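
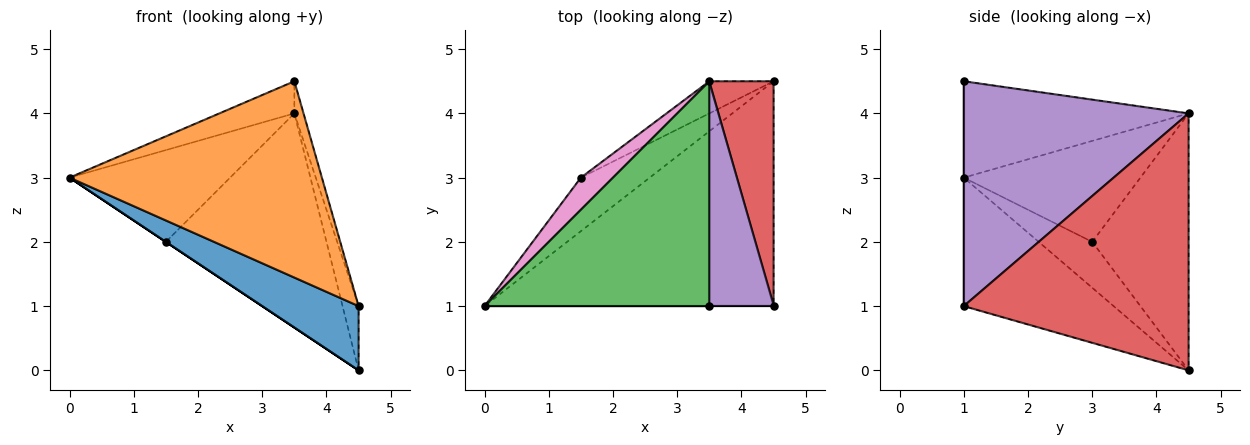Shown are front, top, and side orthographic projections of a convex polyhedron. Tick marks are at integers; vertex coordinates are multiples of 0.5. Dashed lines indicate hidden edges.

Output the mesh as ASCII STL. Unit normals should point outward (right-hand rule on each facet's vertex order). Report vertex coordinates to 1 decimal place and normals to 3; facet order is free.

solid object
 facet normal -0.393 -0.253 -0.884
  outer loop
   vertex 4.5 4.5 0.0
   vertex 4.5 1.0 1.0
   vertex 0.0 1.0 3.0
  endloop
 endfacet
 facet normal 0.000 -1.000 0.000
  outer loop
   vertex 3.5 1.0 4.5
   vertex 0.0 1.0 3.0
   vertex 4.5 1.0 1.0
  endloop
 endfacet
 facet normal -0.391 0.130 0.911
  outer loop
   vertex 3.5 4.5 4.0
   vertex 0.0 1.0 3.0
   vertex 3.5 1.0 4.5
  endloop
 endfacet
 facet normal 0.968 0.069 0.242
  outer loop
   vertex 3.5 4.5 4.0
   vertex 4.5 1.0 1.0
   vertex 4.5 4.5 0.0
  endloop
 endfacet
 facet normal 0.961 0.039 0.275
  outer loop
   vertex 3.5 4.5 4.0
   vertex 3.5 1.0 4.5
   vertex 4.5 1.0 1.0
  endloop
 endfacet
 facet normal -0.555 0.000 -0.832
  outer loop
   vertex 1.5 3.0 2.0
   vertex 4.5 4.5 0.0
   vertex 0.0 1.0 3.0
  endloop
 endfacet
 facet normal -0.720 0.655 0.229
  outer loop
   vertex 1.5 3.0 2.0
   vertex 0.0 1.0 3.0
   vertex 3.5 4.5 4.0
  endloop
 endfacet
 facet normal -0.510 0.850 -0.128
  outer loop
   vertex 1.5 3.0 2.0
   vertex 3.5 4.5 4.0
   vertex 4.5 4.5 0.0
  endloop
 endfacet
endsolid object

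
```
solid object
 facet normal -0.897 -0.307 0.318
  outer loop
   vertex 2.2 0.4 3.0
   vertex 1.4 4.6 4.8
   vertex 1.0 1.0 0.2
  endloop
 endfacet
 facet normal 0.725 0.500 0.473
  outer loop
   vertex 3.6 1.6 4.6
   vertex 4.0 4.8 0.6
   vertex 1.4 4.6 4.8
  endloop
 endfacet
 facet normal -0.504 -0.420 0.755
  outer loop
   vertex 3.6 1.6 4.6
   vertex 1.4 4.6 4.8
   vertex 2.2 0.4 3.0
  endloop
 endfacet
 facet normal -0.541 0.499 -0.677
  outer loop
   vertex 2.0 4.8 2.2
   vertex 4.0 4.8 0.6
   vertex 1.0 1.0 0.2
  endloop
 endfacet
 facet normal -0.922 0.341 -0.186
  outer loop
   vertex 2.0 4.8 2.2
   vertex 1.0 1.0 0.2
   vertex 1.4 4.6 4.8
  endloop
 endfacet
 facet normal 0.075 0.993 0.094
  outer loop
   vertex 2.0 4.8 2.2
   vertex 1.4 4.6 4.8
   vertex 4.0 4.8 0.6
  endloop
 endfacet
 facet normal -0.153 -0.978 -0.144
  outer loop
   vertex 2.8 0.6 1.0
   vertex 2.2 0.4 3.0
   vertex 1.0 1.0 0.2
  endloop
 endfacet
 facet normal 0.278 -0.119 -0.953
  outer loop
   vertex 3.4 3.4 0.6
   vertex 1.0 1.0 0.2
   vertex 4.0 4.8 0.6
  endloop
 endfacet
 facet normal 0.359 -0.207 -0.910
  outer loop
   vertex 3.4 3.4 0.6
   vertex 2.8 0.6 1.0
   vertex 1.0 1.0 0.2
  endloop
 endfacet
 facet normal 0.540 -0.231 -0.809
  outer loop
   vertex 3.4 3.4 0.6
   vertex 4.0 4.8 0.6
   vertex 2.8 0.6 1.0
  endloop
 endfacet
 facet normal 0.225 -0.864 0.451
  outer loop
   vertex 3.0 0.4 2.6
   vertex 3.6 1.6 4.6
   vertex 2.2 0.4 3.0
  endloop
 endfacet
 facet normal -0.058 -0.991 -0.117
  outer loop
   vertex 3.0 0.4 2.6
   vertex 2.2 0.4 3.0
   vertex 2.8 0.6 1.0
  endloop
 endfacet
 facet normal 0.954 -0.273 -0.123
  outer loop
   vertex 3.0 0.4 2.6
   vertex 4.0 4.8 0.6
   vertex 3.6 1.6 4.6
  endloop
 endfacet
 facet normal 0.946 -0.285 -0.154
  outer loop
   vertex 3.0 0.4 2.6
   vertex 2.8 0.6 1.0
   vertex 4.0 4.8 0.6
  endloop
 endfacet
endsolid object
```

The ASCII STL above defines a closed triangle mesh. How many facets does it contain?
14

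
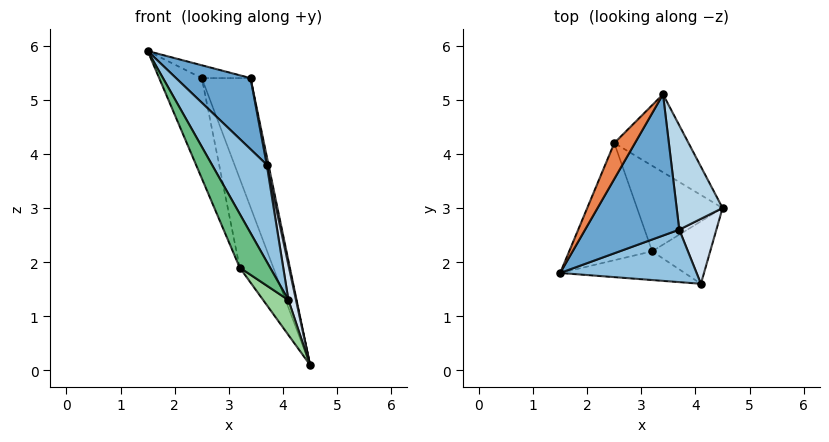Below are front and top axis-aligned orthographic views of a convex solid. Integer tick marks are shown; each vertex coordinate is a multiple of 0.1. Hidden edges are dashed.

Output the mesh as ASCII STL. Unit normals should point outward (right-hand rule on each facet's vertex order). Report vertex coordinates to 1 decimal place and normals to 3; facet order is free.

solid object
 facet normal 0.713 -0.315 0.627
  outer loop
   vertex 3.7 2.6 3.8
   vertex 3.4 5.1 5.4
   vertex 1.5 1.8 5.9
  endloop
 endfacet
 facet normal 0.612 -0.696 0.376
  outer loop
   vertex 3.7 2.6 3.8
   vertex 1.5 1.8 5.9
   vertex 4.1 1.6 1.3
  endloop
 endfacet
 facet normal 0.978 -0.017 0.210
  outer loop
   vertex 3.7 2.6 3.8
   vertex 4.5 3.0 0.1
   vertex 3.4 5.1 5.4
  endloop
 endfacet
 facet normal 0.974 -0.108 0.199
  outer loop
   vertex 3.7 2.6 3.8
   vertex 4.1 1.6 1.3
   vertex 4.5 3.0 0.1
  endloop
 endfacet
 facet normal -0.319 0.319 0.893
  outer loop
   vertex 2.5 4.2 5.4
   vertex 1.5 1.8 5.9
   vertex 3.4 5.1 5.4
  endloop
 endfacet
 facet normal -0.650 0.650 -0.393
  outer loop
   vertex 2.5 4.2 5.4
   vertex 3.4 5.1 5.4
   vertex 4.5 3.0 0.1
  endloop
 endfacet
 facet normal -0.889 0.298 -0.348
  outer loop
   vertex 3.2 2.2 1.9
   vertex 1.5 1.8 5.9
   vertex 2.5 4.2 5.4
  endloop
 endfacet
 facet normal -0.814 0.419 -0.402
  outer loop
   vertex 3.2 2.2 1.9
   vertex 2.5 4.2 5.4
   vertex 4.5 3.0 0.1
  endloop
 endfacet
 facet normal -0.670 -0.655 -0.350
  outer loop
   vertex 3.2 2.2 1.9
   vertex 4.1 1.6 1.3
   vertex 1.5 1.8 5.9
  endloop
 endfacet
 facet normal -0.672 -0.362 -0.646
  outer loop
   vertex 3.2 2.2 1.9
   vertex 4.5 3.0 0.1
   vertex 4.1 1.6 1.3
  endloop
 endfacet
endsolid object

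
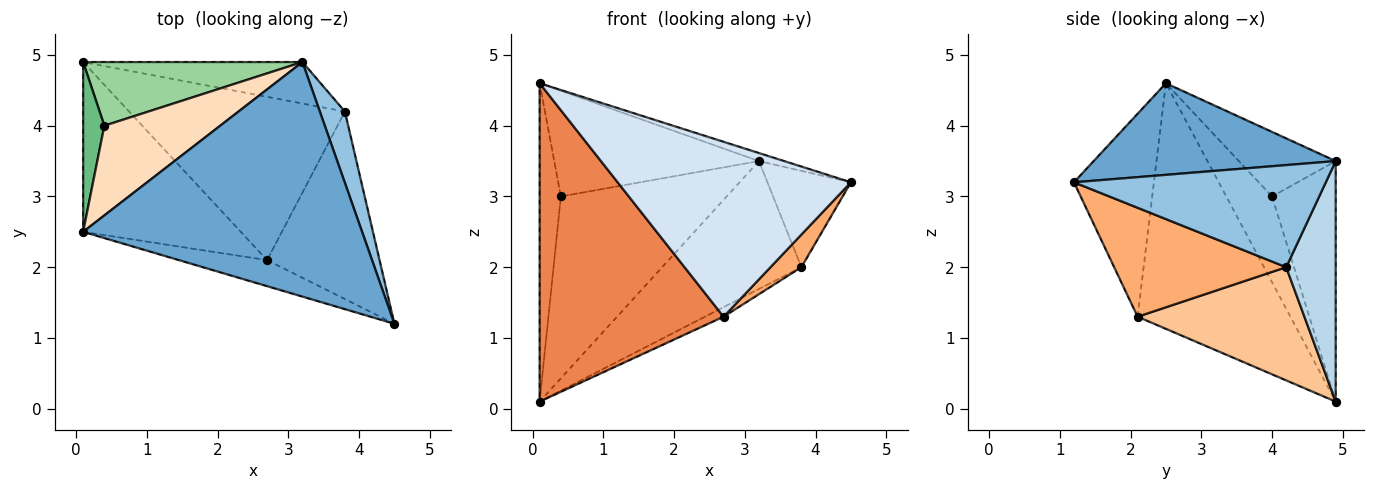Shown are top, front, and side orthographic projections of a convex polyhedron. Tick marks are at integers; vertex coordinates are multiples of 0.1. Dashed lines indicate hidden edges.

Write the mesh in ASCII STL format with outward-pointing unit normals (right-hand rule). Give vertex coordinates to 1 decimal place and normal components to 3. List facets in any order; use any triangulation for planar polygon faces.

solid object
 facet normal 0.312 0.033 0.950
  outer loop
   vertex 3.2 4.9 3.5
   vertex 0.1 2.5 4.6
   vertex 4.5 1.2 3.2
  endloop
 endfacet
 facet normal 0.924 0.306 0.227
  outer loop
   vertex 3.8 4.2 2.0
   vertex 3.2 4.9 3.5
   vertex 4.5 1.2 3.2
  endloop
 endfacet
 facet normal 0.321 0.901 -0.292
  outer loop
   vertex 3.8 4.2 2.0
   vertex 0.1 4.9 0.1
   vertex 3.2 4.9 3.5
  endloop
 endfacet
 facet normal -0.321 -0.937 -0.139
  outer loop
   vertex 2.7 2.1 1.3
   vertex 4.5 1.2 3.2
   vertex 0.1 2.5 4.6
  endloop
 endfacet
 facet normal -0.591 -0.712 -0.380
  outer loop
   vertex 2.7 2.1 1.3
   vertex 0.1 2.5 4.6
   vertex 0.1 4.9 0.1
  endloop
 endfacet
 facet normal 0.690 -0.124 -0.713
  outer loop
   vertex 2.7 2.1 1.3
   vertex 3.8 4.2 2.0
   vertex 4.5 1.2 3.2
  endloop
 endfacet
 facet normal 0.464 0.052 -0.884
  outer loop
   vertex 2.7 2.1 1.3
   vertex 0.1 4.9 0.1
   vertex 3.8 4.2 2.0
  endloop
 endfacet
 facet normal -0.339 0.717 0.609
  outer loop
   vertex 0.4 4.0 3.0
   vertex 0.1 2.5 4.6
   vertex 3.2 4.9 3.5
  endloop
 endfacet
 facet normal -0.885 0.411 0.219
  outer loop
   vertex 0.4 4.0 3.0
   vertex 0.1 4.9 0.1
   vertex 0.1 2.5 4.6
  endloop
 endfacet
 facet normal -0.341 0.887 0.311
  outer loop
   vertex 0.4 4.0 3.0
   vertex 3.2 4.9 3.5
   vertex 0.1 4.9 0.1
  endloop
 endfacet
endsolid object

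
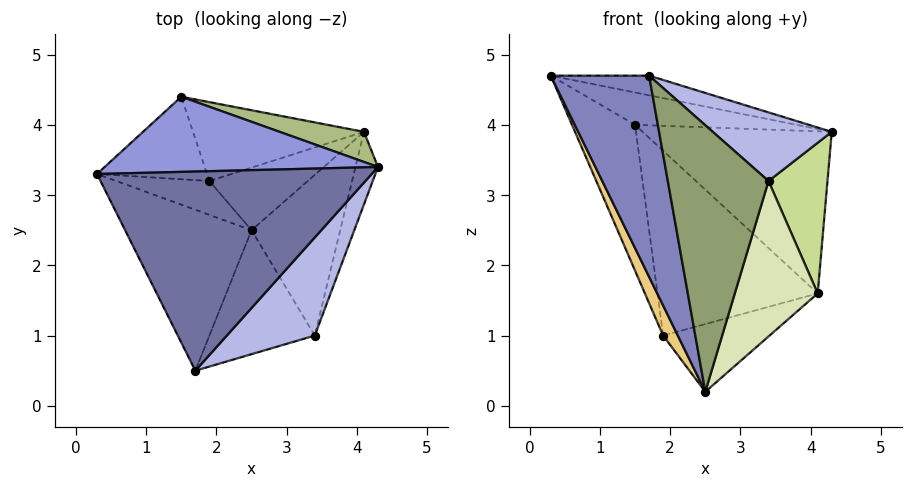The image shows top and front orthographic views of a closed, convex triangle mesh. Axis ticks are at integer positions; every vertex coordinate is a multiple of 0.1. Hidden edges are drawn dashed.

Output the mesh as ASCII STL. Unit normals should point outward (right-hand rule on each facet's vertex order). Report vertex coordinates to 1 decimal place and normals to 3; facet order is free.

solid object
 facet normal 0.193 0.096 0.976
  outer loop
   vertex 1.7 0.5 4.7
   vertex 4.3 3.4 3.9
   vertex 0.3 3.3 4.7
  endloop
 endfacet
 facet normal -0.842 -0.421 -0.337
  outer loop
   vertex 2.5 2.5 0.2
   vertex 1.7 0.5 4.7
   vertex 0.3 3.3 4.7
  endloop
 endfacet
 facet normal 0.171 0.389 0.905
  outer loop
   vertex 1.5 4.4 4.0
   vertex 0.3 3.3 4.7
   vertex 4.3 3.4 3.9
  endloop
 endfacet
 facet normal 0.665 -0.428 0.612
  outer loop
   vertex 3.4 1.0 3.2
   vertex 4.3 3.4 3.9
   vertex 1.7 0.5 4.7
  endloop
 endfacet
 facet normal -0.105 -0.902 -0.419
  outer loop
   vertex 3.4 1.0 3.2
   vertex 1.7 0.5 4.7
   vertex 2.5 2.5 0.2
  endloop
 endfacet
 facet normal 0.337 0.926 0.172
  outer loop
   vertex 4.1 3.9 1.6
   vertex 1.5 4.4 4.0
   vertex 4.3 3.4 3.9
  endloop
 endfacet
 facet normal 0.939 -0.309 -0.149
  outer loop
   vertex 4.1 3.9 1.6
   vertex 4.3 3.4 3.9
   vertex 3.4 1.0 3.2
  endloop
 endfacet
 facet normal 0.778 -0.437 -0.452
  outer loop
   vertex 4.1 3.9 1.6
   vertex 3.4 1.0 3.2
   vertex 2.5 2.5 0.2
  endloop
 endfacet
 facet normal -0.048 0.733 -0.678
  outer loop
   vertex 1.9 3.2 1.0
   vertex 4.1 3.9 1.6
   vertex 2.5 2.5 0.2
  endloop
 endfacet
 facet normal -0.182 0.904 -0.386
  outer loop
   vertex 1.9 3.2 1.0
   vertex 1.5 4.4 4.0
   vertex 4.1 3.9 1.6
  endloop
 endfacet
 facet normal -0.871 -0.326 -0.368
  outer loop
   vertex 1.9 3.2 1.0
   vertex 2.5 2.5 0.2
   vertex 0.3 3.3 4.7
  endloop
 endfacet
 facet normal -0.735 0.590 -0.334
  outer loop
   vertex 1.9 3.2 1.0
   vertex 0.3 3.3 4.7
   vertex 1.5 4.4 4.0
  endloop
 endfacet
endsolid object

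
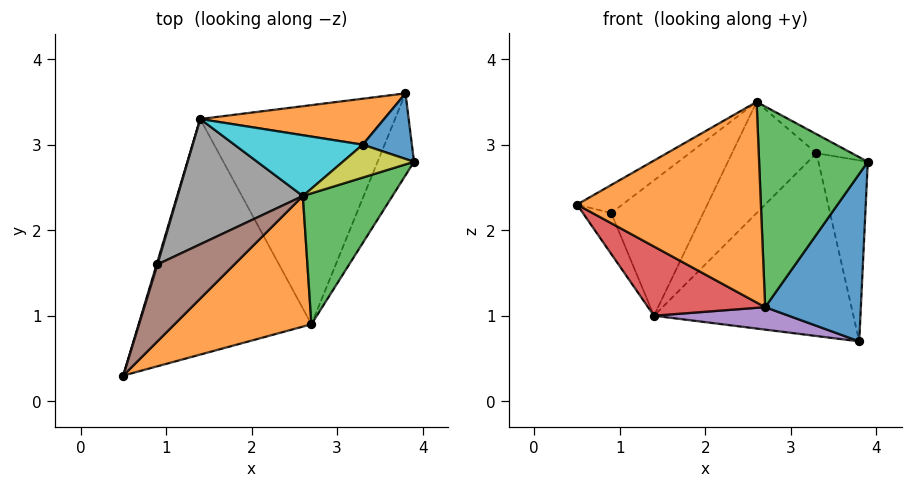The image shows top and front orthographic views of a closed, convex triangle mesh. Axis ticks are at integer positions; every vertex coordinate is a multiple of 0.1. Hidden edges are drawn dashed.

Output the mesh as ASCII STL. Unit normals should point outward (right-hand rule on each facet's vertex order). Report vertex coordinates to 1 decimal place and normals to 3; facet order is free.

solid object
 facet normal 0.898 -0.395 -0.193
  outer loop
   vertex 2.7 0.9 1.1
   vertex 3.8 3.6 0.7
   vertex 3.9 2.8 2.8
  endloop
 endfacet
 facet normal 0.466 -0.742 0.483
  outer loop
   vertex 2.7 0.9 1.1
   vertex 2.6 2.4 3.5
   vertex 0.5 0.3 2.3
  endloop
 endfacet
 facet normal 0.483 -0.733 0.478
  outer loop
   vertex 2.7 0.9 1.1
   vertex 3.9 2.8 2.8
   vertex 2.6 2.4 3.5
  endloop
 endfacet
 facet normal -0.408 -0.257 -0.876
  outer loop
   vertex 2.7 0.9 1.1
   vertex 0.5 0.3 2.3
   vertex 1.4 3.3 1.0
  endloop
 endfacet
 facet normal -0.111 -0.101 -0.989
  outer loop
   vertex 2.7 0.9 1.1
   vertex 1.4 3.3 1.0
   vertex 3.8 3.6 0.7
  endloop
 endfacet
 facet normal -0.661 0.257 0.705
  outer loop
   vertex 0.9 1.6 2.2
   vertex 0.5 0.3 2.3
   vertex 2.6 2.4 3.5
  endloop
 endfacet
 facet normal -0.955 0.295 0.021
  outer loop
   vertex 0.9 1.6 2.2
   vertex 1.4 3.3 1.0
   vertex 0.5 0.3 2.3
  endloop
 endfacet
 facet normal -0.654 0.555 0.514
  outer loop
   vertex 0.9 1.6 2.2
   vertex 2.6 2.4 3.5
   vertex 1.4 3.3 1.0
  endloop
 endfacet
 facet normal 0.297 0.479 0.826
  outer loop
   vertex 3.3 3.0 2.9
   vertex 2.6 2.4 3.5
   vertex 3.9 2.8 2.8
  endloop
 endfacet
 facet normal -0.323 0.831 0.454
  outer loop
   vertex 3.3 3.0 2.9
   vertex 1.4 3.3 1.0
   vertex 2.6 2.4 3.5
  endloop
 endfacet
 facet normal 0.347 0.882 0.319
  outer loop
   vertex 3.3 3.0 2.9
   vertex 3.9 2.8 2.8
   vertex 3.8 3.6 0.7
  endloop
 endfacet
 facet normal -0.090 0.966 0.243
  outer loop
   vertex 3.3 3.0 2.9
   vertex 3.8 3.6 0.7
   vertex 1.4 3.3 1.0
  endloop
 endfacet
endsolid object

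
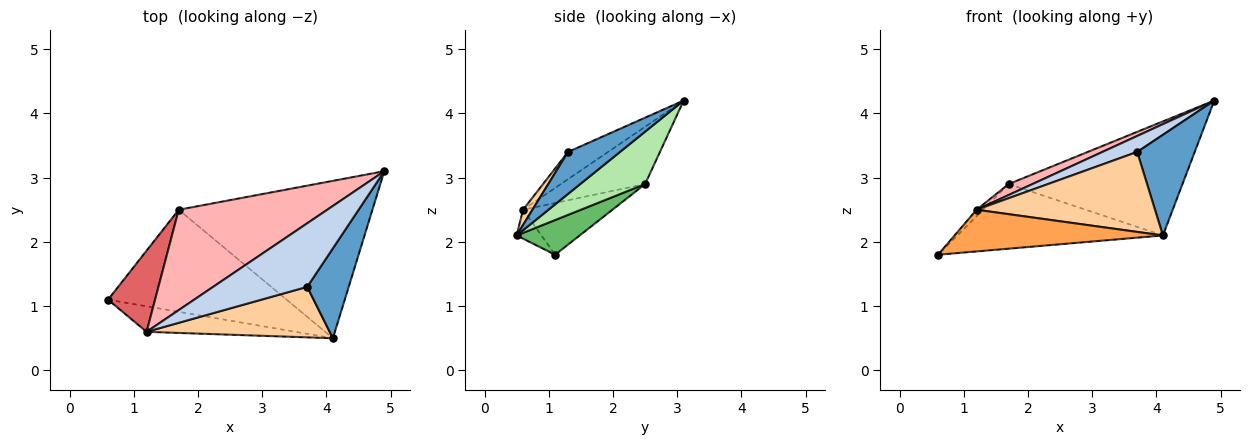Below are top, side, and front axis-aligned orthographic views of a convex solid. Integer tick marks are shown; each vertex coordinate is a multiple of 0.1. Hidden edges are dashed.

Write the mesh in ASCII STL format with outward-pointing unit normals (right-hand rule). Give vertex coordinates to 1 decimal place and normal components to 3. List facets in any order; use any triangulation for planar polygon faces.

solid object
 facet normal 0.559 -0.618 0.552
  outer loop
   vertex 3.7 1.3 3.4
   vertex 4.1 0.5 2.1
   vertex 4.9 3.1 4.2
  endloop
 endfacet
 facet normal -0.270 -0.235 0.934
  outer loop
   vertex 1.2 0.6 2.5
   vertex 3.7 1.3 3.4
   vertex 4.9 3.1 4.2
  endloop
 endfacet
 facet normal -0.101 -0.848 -0.520
  outer loop
   vertex 1.2 0.6 2.5
   vertex 0.6 1.1 1.8
   vertex 4.1 0.5 2.1
  endloop
 endfacet
 facet normal 0.044 -0.845 0.533
  outer loop
   vertex 1.2 0.6 2.5
   vertex 4.1 0.5 2.1
   vertex 3.7 1.3 3.4
  endloop
 endfacet
 facet normal 0.162 0.528 -0.834
  outer loop
   vertex 1.7 2.5 2.9
   vertex 4.1 0.5 2.1
   vertex 0.6 1.1 1.8
  endloop
 endfacet
 facet normal 0.214 0.573 -0.791
  outer loop
   vertex 1.7 2.5 2.9
   vertex 4.9 3.1 4.2
   vertex 4.1 0.5 2.1
  endloop
 endfacet
 facet normal -0.739 0.053 0.671
  outer loop
   vertex 1.7 2.5 2.9
   vertex 0.6 1.1 1.8
   vertex 1.2 0.6 2.5
  endloop
 endfacet
 facet normal -0.358 -0.101 0.928
  outer loop
   vertex 1.7 2.5 2.9
   vertex 1.2 0.6 2.5
   vertex 4.9 3.1 4.2
  endloop
 endfacet
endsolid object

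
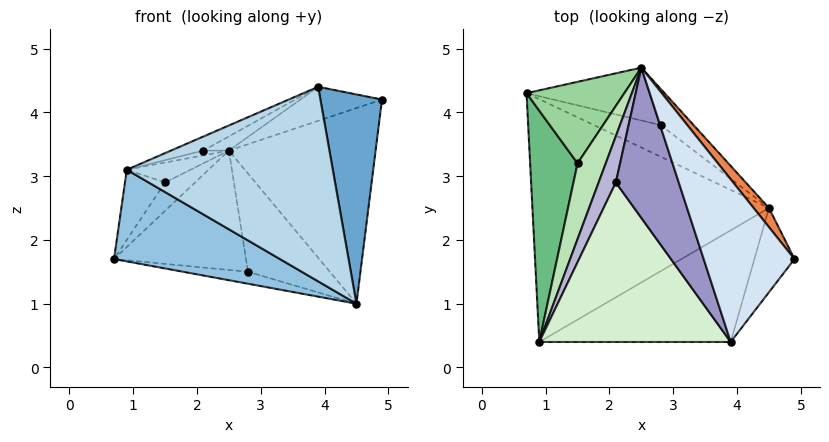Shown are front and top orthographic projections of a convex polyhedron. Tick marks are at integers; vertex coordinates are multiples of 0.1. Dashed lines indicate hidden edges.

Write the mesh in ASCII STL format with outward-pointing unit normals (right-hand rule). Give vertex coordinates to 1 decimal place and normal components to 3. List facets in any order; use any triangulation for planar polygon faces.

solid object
 facet normal 0.749 -0.614 -0.247
  outer loop
   vertex 4.5 2.5 1.0
   vertex 4.9 1.7 4.2
   vertex 3.9 0.4 4.4
  endloop
 endfacet
 facet normal -0.322 -0.334 -0.886
  outer loop
   vertex 0.9 0.4 3.1
   vertex 0.7 4.3 1.7
   vertex 4.5 2.5 1.0
  endloop
 endfacet
 facet normal 0.211 -0.848 -0.486
  outer loop
   vertex 0.9 0.4 3.1
   vertex 4.5 2.5 1.0
   vertex 3.9 0.4 4.4
  endloop
 endfacet
 facet normal -0.070 0.204 0.976
  outer loop
   vertex 2.5 4.7 3.4
   vertex 3.9 0.4 4.4
   vertex 4.9 1.7 4.2
  endloop
 endfacet
 facet normal 0.771 0.634 0.062
  outer loop
   vertex 2.5 4.7 3.4
   vertex 4.9 1.7 4.2
   vertex 4.5 2.5 1.0
  endloop
 endfacet
 facet normal -0.005 0.353 -0.935
  outer loop
   vertex 2.8 3.8 1.5
   vertex 4.5 2.5 1.0
   vertex 0.7 4.3 1.7
  endloop
 endfacet
 facet normal 0.176 0.900 -0.398
  outer loop
   vertex 2.8 3.8 1.5
   vertex 0.7 4.3 1.7
   vertex 2.5 4.7 3.4
  endloop
 endfacet
 facet normal 0.524 0.799 -0.296
  outer loop
   vertex 2.8 3.8 1.5
   vertex 2.5 4.7 3.4
   vertex 4.5 2.5 1.0
  endloop
 endfacet
 facet normal -0.720 0.202 0.665
  outer loop
   vertex 1.5 3.2 2.9
   vertex 0.7 4.3 1.7
   vertex 0.9 0.4 3.1
  endloop
 endfacet
 facet normal -0.694 0.236 0.680
  outer loop
   vertex 1.5 3.2 2.9
   vertex 2.5 4.7 3.4
   vertex 0.7 4.3 1.7
  endloop
 endfacet
 facet normal -0.654 0.192 0.731
  outer loop
   vertex 1.5 3.2 2.9
   vertex 0.9 0.4 3.1
   vertex 2.5 4.7 3.4
  endloop
 endfacet
 facet normal -0.396 0.080 0.915
  outer loop
   vertex 2.1 2.9 3.4
   vertex 0.9 0.4 3.1
   vertex 3.9 0.4 4.4
  endloop
 endfacet
 facet normal -0.389 0.087 0.917
  outer loop
   vertex 2.1 2.9 3.4
   vertex 3.9 0.4 4.4
   vertex 2.5 4.7 3.4
  endloop
 endfacet
 facet normal -0.420 0.093 0.903
  outer loop
   vertex 2.1 2.9 3.4
   vertex 2.5 4.7 3.4
   vertex 0.9 0.4 3.1
  endloop
 endfacet
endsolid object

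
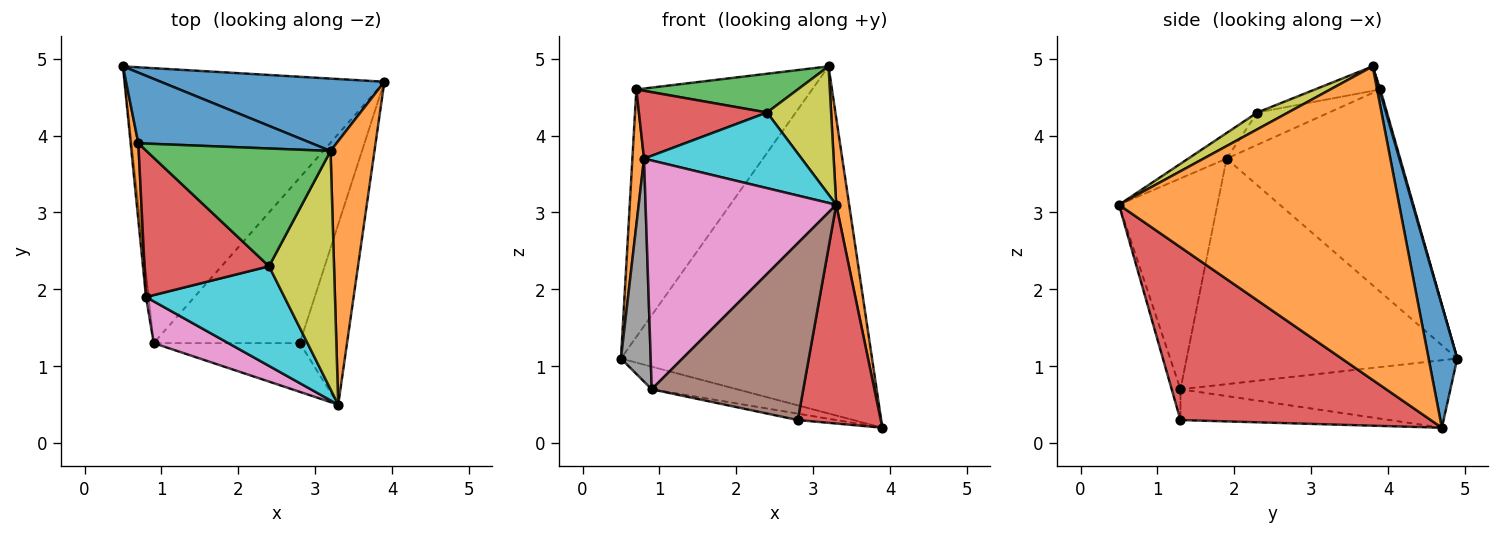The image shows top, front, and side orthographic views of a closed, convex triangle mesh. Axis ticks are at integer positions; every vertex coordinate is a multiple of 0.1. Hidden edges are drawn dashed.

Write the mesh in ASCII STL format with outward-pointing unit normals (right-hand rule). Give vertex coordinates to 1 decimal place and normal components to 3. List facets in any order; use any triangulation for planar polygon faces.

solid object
 facet normal 0.111 0.973 0.203
  outer loop
   vertex 3.2 3.8 4.9
   vertex 3.9 4.7 0.2
   vertex 0.5 4.9 1.1
  endloop
 endfacet
 facet normal 0.989 -0.046 0.139
  outer loop
   vertex 3.2 3.8 4.9
   vertex 3.3 0.5 3.1
   vertex 3.9 4.7 0.2
  endloop
 endfacet
 facet normal -0.251 0.079 -0.965
  outer loop
   vertex 0.9 1.3 0.7
   vertex 0.5 4.9 1.1
   vertex 3.9 4.7 0.2
  endloop
 endfacet
 facet normal 0.919 -0.305 -0.251
  outer loop
   vertex 2.8 1.3 0.3
   vertex 3.9 4.7 0.2
   vertex 3.3 0.5 3.1
  endloop
 endfacet
 facet normal -0.206 0.038 -0.978
  outer loop
   vertex 2.8 1.3 0.3
   vertex 0.9 1.3 0.7
   vertex 3.9 4.7 0.2
  endloop
 endfacet
 facet normal -0.056 -0.963 -0.265
  outer loop
   vertex 2.8 1.3 0.3
   vertex 3.3 0.5 3.1
   vertex 0.9 1.3 0.7
  endloop
 endfacet
 facet normal -0.453 -0.877 0.160
  outer loop
   vertex 0.8 1.9 3.7
   vertex 0.9 1.3 0.7
   vertex 3.3 0.5 3.1
  endloop
 endfacet
 facet normal -0.994 -0.109 -0.011
  outer loop
   vertex 0.8 1.9 3.7
   vertex 0.5 4.9 1.1
   vertex 0.9 1.3 0.7
  endloop
 endfacet
 facet normal 0.222 -0.462 0.859
  outer loop
   vertex 2.4 2.3 4.3
   vertex 3.3 0.5 3.1
   vertex 3.2 3.8 4.9
  endloop
 endfacet
 facet normal -0.146 -0.598 0.788
  outer loop
   vertex 2.4 2.3 4.3
   vertex 0.8 1.9 3.7
   vertex 3.3 0.5 3.1
  endloop
 endfacet
 facet normal 0.006 0.962 0.274
  outer loop
   vertex 0.7 3.9 4.6
   vertex 3.2 3.8 4.9
   vertex 0.5 4.9 1.1
  endloop
 endfacet
 facet normal -0.997 -0.067 0.038
  outer loop
   vertex 0.7 3.9 4.6
   vertex 0.5 4.9 1.1
   vertex 0.8 1.9 3.7
  endloop
 endfacet
 facet normal -0.125 -0.310 0.942
  outer loop
   vertex 0.7 3.9 4.6
   vertex 2.4 2.3 4.3
   vertex 3.2 3.8 4.9
  endloop
 endfacet
 facet normal -0.229 -0.409 0.883
  outer loop
   vertex 0.7 3.9 4.6
   vertex 0.8 1.9 3.7
   vertex 2.4 2.3 4.3
  endloop
 endfacet
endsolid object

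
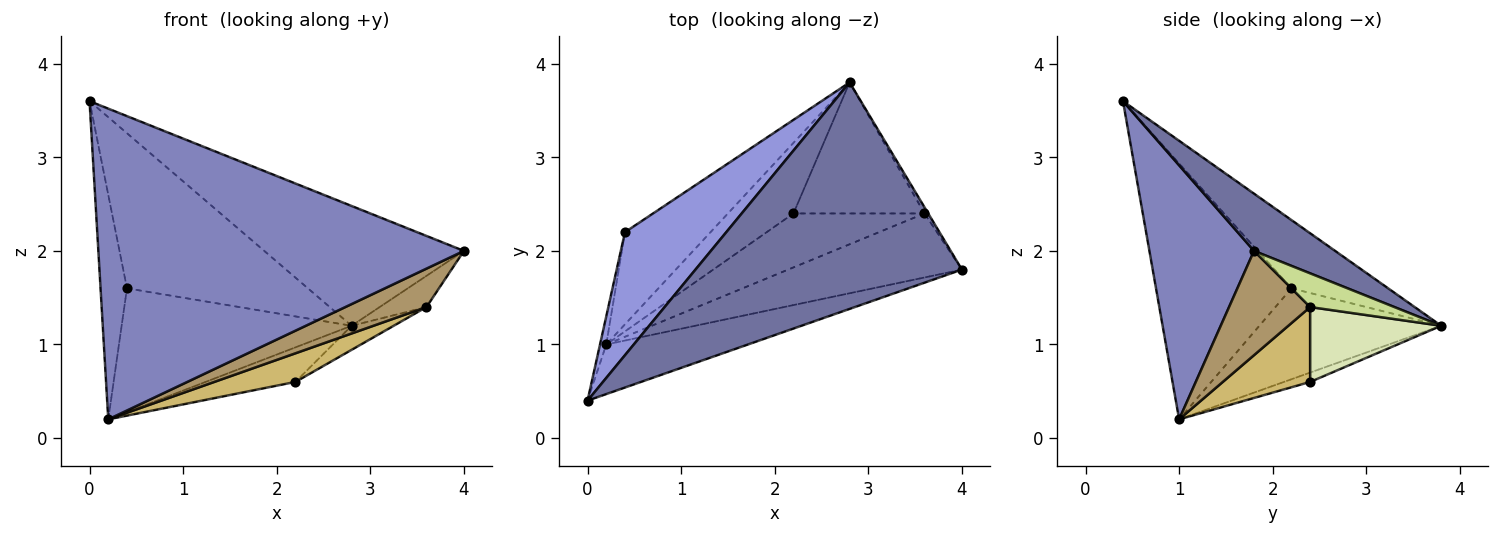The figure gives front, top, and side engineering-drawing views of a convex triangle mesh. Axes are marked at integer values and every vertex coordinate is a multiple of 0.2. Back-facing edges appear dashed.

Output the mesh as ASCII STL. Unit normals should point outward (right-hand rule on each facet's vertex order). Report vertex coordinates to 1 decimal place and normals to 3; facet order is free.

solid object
 facet normal 0.187 0.459 0.868
  outer loop
   vertex 2.8 3.8 1.2
   vertex 0.0 0.4 3.6
   vertex 4.0 1.8 2.0
  endloop
 endfacet
 facet normal 0.272 -0.950 -0.152
  outer loop
   vertex 0.2 1.0 0.2
   vertex 4.0 1.8 2.0
   vertex 0.0 0.4 3.6
  endloop
 endfacet
 facet normal -0.386 0.723 0.573
  outer loop
   vertex 0.4 2.2 1.6
   vertex 0.0 0.4 3.6
   vertex 2.8 3.8 1.2
  endloop
 endfacet
 facet normal -0.981 0.191 -0.024
  outer loop
   vertex 0.4 2.2 1.6
   vertex 0.2 1.0 0.2
   vertex 0.0 0.4 3.6
  endloop
 endfacet
 facet normal -0.536 0.677 -0.504
  outer loop
   vertex 0.4 2.2 1.6
   vertex 2.8 3.8 1.2
   vertex 0.2 1.0 0.2
  endloop
 endfacet
 facet normal -0.127 0.436 -0.891
  outer loop
   vertex 2.2 2.4 0.6
   vertex 0.2 1.0 0.2
   vertex 2.8 3.8 1.2
  endloop
 endfacet
 facet normal 0.870 0.483 -0.097
  outer loop
   vertex 3.6 2.4 1.4
   vertex 2.8 3.8 1.2
   vertex 4.0 1.8 2.0
  endloop
 endfacet
 facet normal 0.490 0.157 -0.857
  outer loop
   vertex 3.6 2.4 1.4
   vertex 2.2 2.4 0.6
   vertex 2.8 3.8 1.2
  endloop
 endfacet
 facet normal 0.457 -0.457 -0.762
  outer loop
   vertex 3.6 2.4 1.4
   vertex 4.0 1.8 2.0
   vertex 0.2 1.0 0.2
  endloop
 endfacet
 facet normal 0.451 -0.418 -0.789
  outer loop
   vertex 3.6 2.4 1.4
   vertex 0.2 1.0 0.2
   vertex 2.2 2.4 0.6
  endloop
 endfacet
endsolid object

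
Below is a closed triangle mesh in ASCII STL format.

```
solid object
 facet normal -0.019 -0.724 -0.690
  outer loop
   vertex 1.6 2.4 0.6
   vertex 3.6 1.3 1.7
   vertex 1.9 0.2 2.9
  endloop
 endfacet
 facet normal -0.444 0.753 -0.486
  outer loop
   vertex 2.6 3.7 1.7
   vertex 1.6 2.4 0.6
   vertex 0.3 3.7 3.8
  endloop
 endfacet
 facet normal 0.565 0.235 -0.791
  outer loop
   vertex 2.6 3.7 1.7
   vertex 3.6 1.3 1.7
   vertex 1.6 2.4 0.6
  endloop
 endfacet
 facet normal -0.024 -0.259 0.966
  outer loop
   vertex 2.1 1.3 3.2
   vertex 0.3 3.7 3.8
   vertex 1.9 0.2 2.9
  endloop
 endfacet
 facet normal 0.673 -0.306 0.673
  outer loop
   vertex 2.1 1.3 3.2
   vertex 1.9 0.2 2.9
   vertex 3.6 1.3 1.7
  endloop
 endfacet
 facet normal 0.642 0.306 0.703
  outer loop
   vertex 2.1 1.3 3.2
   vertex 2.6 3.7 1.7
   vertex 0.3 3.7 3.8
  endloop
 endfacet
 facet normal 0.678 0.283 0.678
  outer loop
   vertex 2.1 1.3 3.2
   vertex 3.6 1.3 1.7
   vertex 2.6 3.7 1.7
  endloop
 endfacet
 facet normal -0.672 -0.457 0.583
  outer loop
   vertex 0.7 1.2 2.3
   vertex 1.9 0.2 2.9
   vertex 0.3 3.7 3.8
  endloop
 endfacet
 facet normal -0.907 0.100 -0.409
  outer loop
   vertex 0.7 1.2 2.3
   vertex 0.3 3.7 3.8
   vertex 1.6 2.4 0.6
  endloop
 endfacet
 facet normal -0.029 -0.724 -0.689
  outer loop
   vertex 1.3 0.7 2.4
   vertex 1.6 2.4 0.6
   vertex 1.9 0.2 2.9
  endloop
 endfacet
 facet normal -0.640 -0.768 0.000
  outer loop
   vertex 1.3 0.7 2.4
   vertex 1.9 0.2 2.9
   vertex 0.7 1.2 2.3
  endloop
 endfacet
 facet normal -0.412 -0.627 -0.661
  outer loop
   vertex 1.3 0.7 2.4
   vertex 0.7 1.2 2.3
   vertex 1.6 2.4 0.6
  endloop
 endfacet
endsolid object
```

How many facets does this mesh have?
12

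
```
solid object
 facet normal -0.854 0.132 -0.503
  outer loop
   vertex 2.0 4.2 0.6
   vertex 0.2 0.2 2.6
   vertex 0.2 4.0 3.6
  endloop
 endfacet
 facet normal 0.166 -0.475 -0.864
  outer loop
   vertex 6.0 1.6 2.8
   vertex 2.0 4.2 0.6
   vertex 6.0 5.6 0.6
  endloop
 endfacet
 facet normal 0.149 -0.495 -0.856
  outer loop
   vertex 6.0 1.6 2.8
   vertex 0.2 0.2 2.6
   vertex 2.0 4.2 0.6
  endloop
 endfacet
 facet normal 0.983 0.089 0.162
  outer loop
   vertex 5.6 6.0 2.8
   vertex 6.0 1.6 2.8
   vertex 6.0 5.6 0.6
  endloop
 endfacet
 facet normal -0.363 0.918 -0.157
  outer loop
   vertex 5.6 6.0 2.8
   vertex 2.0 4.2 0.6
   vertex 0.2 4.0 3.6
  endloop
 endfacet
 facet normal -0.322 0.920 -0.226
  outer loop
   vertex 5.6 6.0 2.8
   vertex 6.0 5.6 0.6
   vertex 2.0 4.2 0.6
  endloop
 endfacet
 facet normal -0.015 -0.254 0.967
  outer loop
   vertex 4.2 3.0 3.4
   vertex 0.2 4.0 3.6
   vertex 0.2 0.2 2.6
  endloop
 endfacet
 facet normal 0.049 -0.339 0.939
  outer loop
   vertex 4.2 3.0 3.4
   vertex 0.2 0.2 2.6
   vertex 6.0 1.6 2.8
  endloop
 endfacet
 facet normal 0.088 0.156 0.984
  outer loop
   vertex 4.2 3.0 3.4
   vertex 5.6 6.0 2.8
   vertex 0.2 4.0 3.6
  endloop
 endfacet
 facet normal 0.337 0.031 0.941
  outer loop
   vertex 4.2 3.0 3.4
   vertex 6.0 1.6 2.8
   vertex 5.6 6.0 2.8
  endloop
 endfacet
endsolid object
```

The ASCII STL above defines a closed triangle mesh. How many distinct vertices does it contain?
7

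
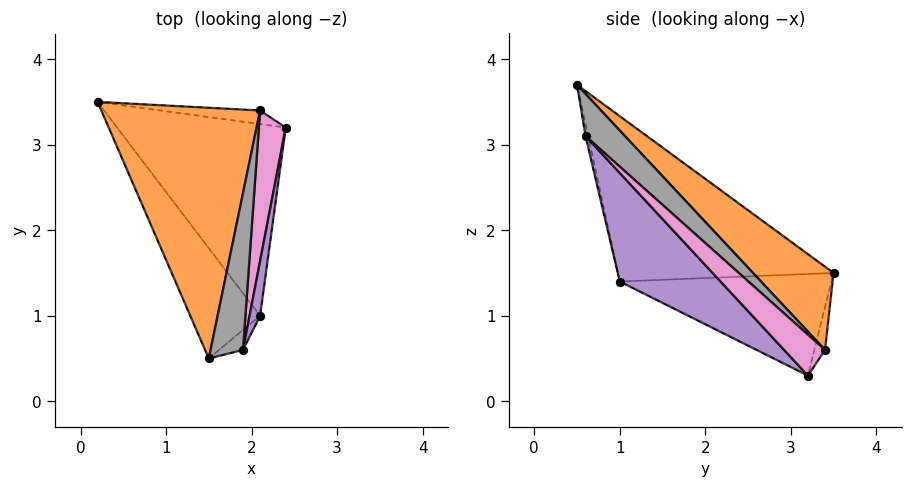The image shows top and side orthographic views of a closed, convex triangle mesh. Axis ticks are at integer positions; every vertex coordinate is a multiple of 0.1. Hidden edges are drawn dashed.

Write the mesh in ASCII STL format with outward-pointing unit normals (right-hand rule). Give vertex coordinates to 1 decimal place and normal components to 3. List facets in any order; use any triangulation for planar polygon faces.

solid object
 facet normal -0.309 0.619 -0.722
  outer loop
   vertex 2.1 3.4 0.6
   vertex 2.4 3.2 0.3
   vertex 0.2 3.5 1.5
  endloop
 endfacet
 facet normal 0.354 0.648 0.675
  outer loop
   vertex 2.1 3.4 0.6
   vertex 0.2 3.5 1.5
   vertex 1.5 0.5 3.7
  endloop
 endfacet
 facet normal -0.486 -0.337 -0.806
  outer loop
   vertex 2.1 1.0 1.4
   vertex 0.2 3.5 1.5
   vertex 2.4 3.2 0.3
  endloop
 endfacet
 facet normal -0.760 -0.565 -0.321
  outer loop
   vertex 2.1 1.0 1.4
   vertex 1.5 0.5 3.7
   vertex 0.2 3.5 1.5
  endloop
 endfacet
 facet normal 0.992 -0.087 0.096
  outer loop
   vertex 1.9 0.6 3.1
   vertex 2.1 1.0 1.4
   vertex 2.4 3.2 0.3
  endloop
 endfacet
 facet normal -0.120 -0.963 -0.241
  outer loop
   vertex 1.9 0.6 3.1
   vertex 1.5 0.5 3.7
   vertex 2.1 1.0 1.4
  endloop
 endfacet
 facet normal 0.768 0.395 0.504
  outer loop
   vertex 1.9 0.6 3.1
   vertex 2.4 3.2 0.3
   vertex 2.1 3.4 0.6
  endloop
 endfacet
 facet normal 0.712 0.438 0.548
  outer loop
   vertex 1.9 0.6 3.1
   vertex 2.1 3.4 0.6
   vertex 1.5 0.5 3.7
  endloop
 endfacet
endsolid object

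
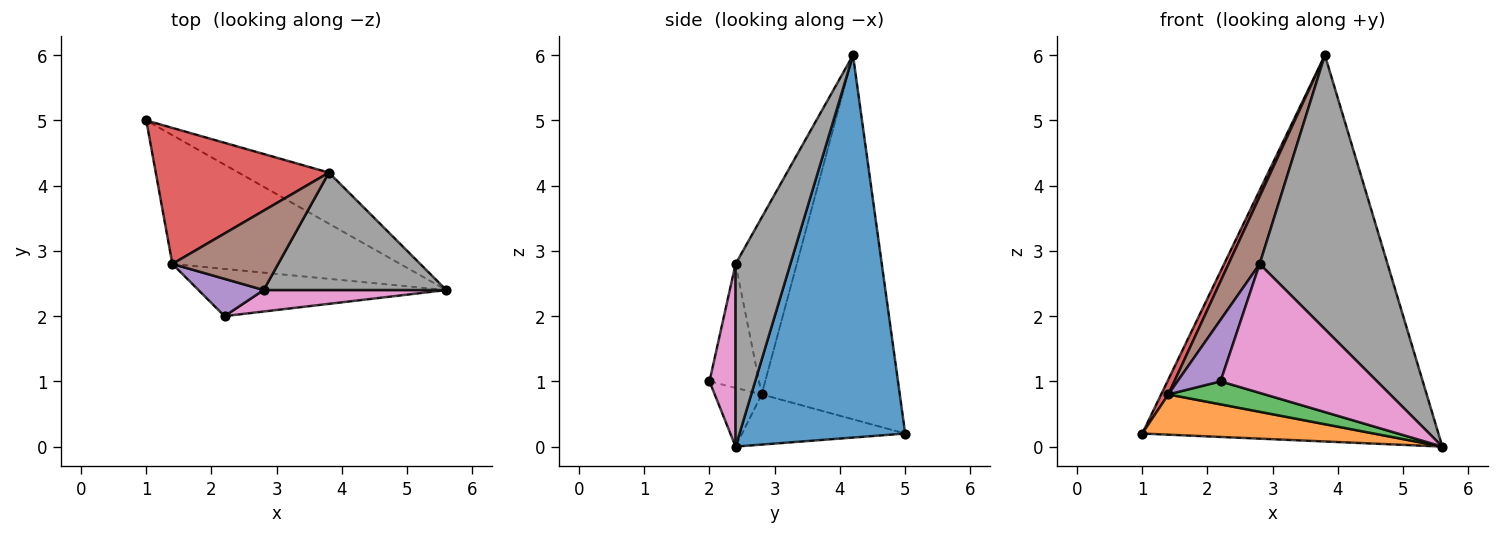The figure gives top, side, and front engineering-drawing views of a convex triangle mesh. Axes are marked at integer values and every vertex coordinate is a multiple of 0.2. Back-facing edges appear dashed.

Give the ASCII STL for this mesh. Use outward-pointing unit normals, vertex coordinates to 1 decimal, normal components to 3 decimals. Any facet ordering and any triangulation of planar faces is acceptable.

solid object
 facet normal 0.485 0.867 -0.115
  outer loop
   vertex 3.8 4.2 6.0
   vertex 5.6 2.4 0.0
   vertex 1.0 5.0 0.2
  endloop
 endfacet
 facet normal -0.206 -0.292 -0.934
  outer loop
   vertex 1.4 2.8 0.8
   vertex 1.0 5.0 0.2
   vertex 5.6 2.4 0.0
  endloop
 endfacet
 facet normal -0.208 -0.428 -0.879
  outer loop
   vertex 1.4 2.8 0.8
   vertex 5.6 2.4 0.0
   vertex 2.2 2.0 1.0
  endloop
 endfacet
 facet normal -0.902 -0.047 0.429
  outer loop
   vertex 1.4 2.8 0.8
   vertex 3.8 4.2 6.0
   vertex 1.0 5.0 0.2
  endloop
 endfacet
 facet normal -0.702 -0.609 0.369
  outer loop
   vertex 2.8 2.4 2.8
   vertex 1.4 2.8 0.8
   vertex 2.2 2.0 1.0
  endloop
 endfacet
 facet normal -0.787 -0.400 0.471
  outer loop
   vertex 2.8 2.4 2.8
   vertex 3.8 4.2 6.0
   vertex 1.4 2.8 0.8
  endloop
 endfacet
 facet normal 0.162 -0.973 0.162
  outer loop
   vertex 2.8 2.4 2.8
   vertex 2.2 2.0 1.0
   vertex 5.6 2.4 0.0
  endloop
 endfacet
 facet normal 0.367 -0.855 0.367
  outer loop
   vertex 2.8 2.4 2.8
   vertex 5.6 2.4 0.0
   vertex 3.8 4.2 6.0
  endloop
 endfacet
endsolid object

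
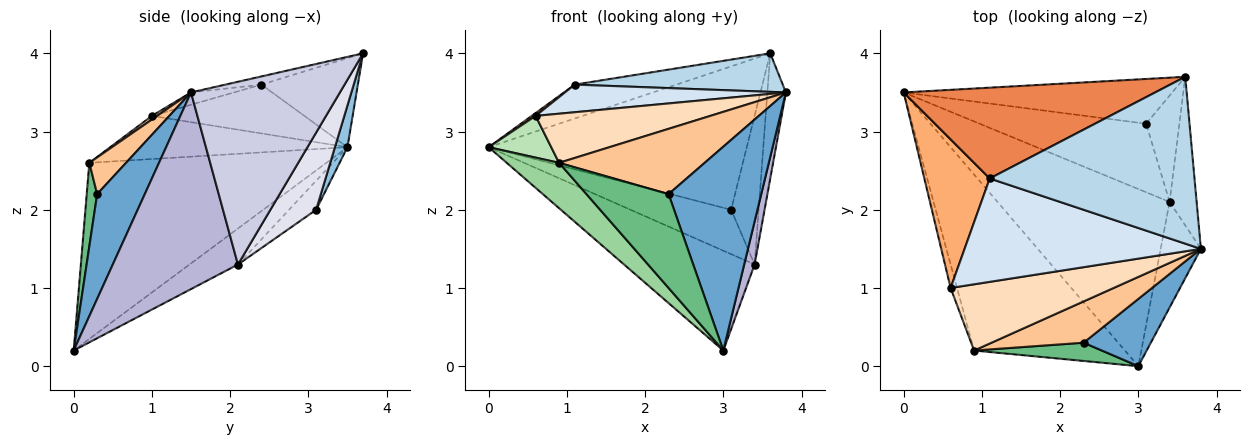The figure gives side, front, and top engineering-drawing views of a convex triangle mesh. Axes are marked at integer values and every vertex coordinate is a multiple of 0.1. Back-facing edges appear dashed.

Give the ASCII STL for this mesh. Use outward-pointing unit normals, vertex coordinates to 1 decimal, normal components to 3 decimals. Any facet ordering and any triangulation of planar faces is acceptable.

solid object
 facet normal 0.439 -0.853 0.282
  outer loop
   vertex 2.3 0.3 2.2
   vertex 3.0 0.0 0.2
   vertex 3.8 1.5 3.5
  endloop
 endfacet
 facet normal 0.046 0.954 -0.298
  outer loop
   vertex 3.1 3.1 2.0
   vertex 0.0 3.5 2.8
   vertex 3.6 3.7 4.0
  endloop
 endfacet
 facet normal -0.039 -0.225 0.974
  outer loop
   vertex 1.1 2.4 3.6
   vertex 3.8 1.5 3.5
   vertex 3.6 3.7 4.0
  endloop
 endfacet
 facet normal -0.050 -0.258 0.965
  outer loop
   vertex 1.1 2.4 3.6
   vertex 0.6 1.0 3.2
   vertex 3.8 1.5 3.5
  endloop
 endfacet
 facet normal -0.315 0.332 0.889
  outer loop
   vertex 1.1 2.4 3.6
   vertex 3.6 3.7 4.0
   vertex 0.0 3.5 2.8
  endloop
 endfacet
 facet normal -0.598 -0.015 0.801
  outer loop
   vertex 1.1 2.4 3.6
   vertex 0.0 3.5 2.8
   vertex 0.6 1.0 3.2
  endloop
 endfacet
 facet normal 0.208 -0.827 0.523
  outer loop
   vertex 0.9 0.2 2.6
   vertex 2.3 0.3 2.2
   vertex 3.8 1.5 3.5
  endloop
 endfacet
 facet normal 0.018 -0.596 0.803
  outer loop
   vertex 0.9 0.2 2.6
   vertex 3.8 1.5 3.5
   vertex 0.6 1.0 3.2
  endloop
 endfacet
 facet normal 0.124 -0.974 0.189
  outer loop
   vertex 0.9 0.2 2.6
   vertex 3.0 0.0 0.2
   vertex 2.3 0.3 2.2
  endloop
 endfacet
 facet normal -0.749 -0.165 -0.642
  outer loop
   vertex 0.9 0.2 2.6
   vertex 0.0 3.5 2.8
   vertex 3.0 0.0 0.2
  endloop
 endfacet
 facet normal -0.957 -0.252 -0.142
  outer loop
   vertex 0.9 0.2 2.6
   vertex 0.6 1.0 3.2
   vertex 0.0 3.5 2.8
  endloop
 endfacet
 facet normal -0.179 0.483 -0.857
  outer loop
   vertex 3.4 2.1 1.3
   vertex 3.0 0.0 0.2
   vertex 0.0 3.5 2.8
  endloop
 endfacet
 facet normal -0.145 0.538 -0.830
  outer loop
   vertex 3.4 2.1 1.3
   vertex 0.0 3.5 2.8
   vertex 3.1 3.1 2.0
  endloop
 endfacet
 facet normal 0.976 -0.081 -0.200
  outer loop
   vertex 3.4 2.1 1.3
   vertex 3.8 1.5 3.5
   vertex 3.0 0.0 0.2
  endloop
 endfacet
 facet normal 0.982 0.122 -0.145
  outer loop
   vertex 3.4 2.1 1.3
   vertex 3.6 3.7 4.0
   vertex 3.8 1.5 3.5
  endloop
 endfacet
 facet normal 0.804 0.483 -0.346
  outer loop
   vertex 3.4 2.1 1.3
   vertex 3.1 3.1 2.0
   vertex 3.6 3.7 4.0
  endloop
 endfacet
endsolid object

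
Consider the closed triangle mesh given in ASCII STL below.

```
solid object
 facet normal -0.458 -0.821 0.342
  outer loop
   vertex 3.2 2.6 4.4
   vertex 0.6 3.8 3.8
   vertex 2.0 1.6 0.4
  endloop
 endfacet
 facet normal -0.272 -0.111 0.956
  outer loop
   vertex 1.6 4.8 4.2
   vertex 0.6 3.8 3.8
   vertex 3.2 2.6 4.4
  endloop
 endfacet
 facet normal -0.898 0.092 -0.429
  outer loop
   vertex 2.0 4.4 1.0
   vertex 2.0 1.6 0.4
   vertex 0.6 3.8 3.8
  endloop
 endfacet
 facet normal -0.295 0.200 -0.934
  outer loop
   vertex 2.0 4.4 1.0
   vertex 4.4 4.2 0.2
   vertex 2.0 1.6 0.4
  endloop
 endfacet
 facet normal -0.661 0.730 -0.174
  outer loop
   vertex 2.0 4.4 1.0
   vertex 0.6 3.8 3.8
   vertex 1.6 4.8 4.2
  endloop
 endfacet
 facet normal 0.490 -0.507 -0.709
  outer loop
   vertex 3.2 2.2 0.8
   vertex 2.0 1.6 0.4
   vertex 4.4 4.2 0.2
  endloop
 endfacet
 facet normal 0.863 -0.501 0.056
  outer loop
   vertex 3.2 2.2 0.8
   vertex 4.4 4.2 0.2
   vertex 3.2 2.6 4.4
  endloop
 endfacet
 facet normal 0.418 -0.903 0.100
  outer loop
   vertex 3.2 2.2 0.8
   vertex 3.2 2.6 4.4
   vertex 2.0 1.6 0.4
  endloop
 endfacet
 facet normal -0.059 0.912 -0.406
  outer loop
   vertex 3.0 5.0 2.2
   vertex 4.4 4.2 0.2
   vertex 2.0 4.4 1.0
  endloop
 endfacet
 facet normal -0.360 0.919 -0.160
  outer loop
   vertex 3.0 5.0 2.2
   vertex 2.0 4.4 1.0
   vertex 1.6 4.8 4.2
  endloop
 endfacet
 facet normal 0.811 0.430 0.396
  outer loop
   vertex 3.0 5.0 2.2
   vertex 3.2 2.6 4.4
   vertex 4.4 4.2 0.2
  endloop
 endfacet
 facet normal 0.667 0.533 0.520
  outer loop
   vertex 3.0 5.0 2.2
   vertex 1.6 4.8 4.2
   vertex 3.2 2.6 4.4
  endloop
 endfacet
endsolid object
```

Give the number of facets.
12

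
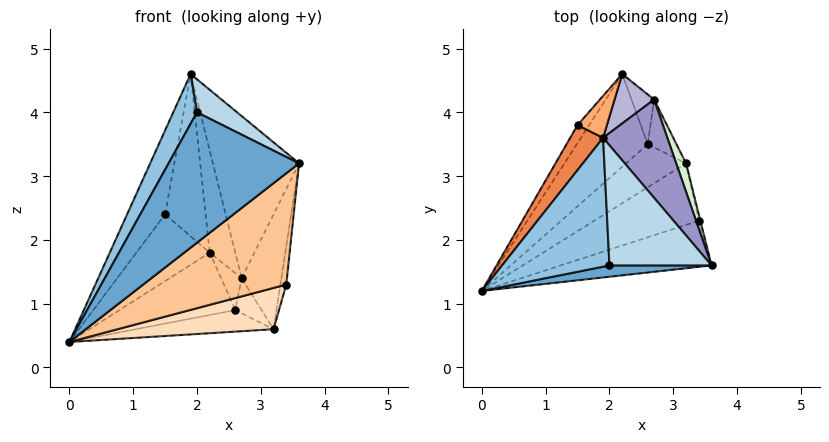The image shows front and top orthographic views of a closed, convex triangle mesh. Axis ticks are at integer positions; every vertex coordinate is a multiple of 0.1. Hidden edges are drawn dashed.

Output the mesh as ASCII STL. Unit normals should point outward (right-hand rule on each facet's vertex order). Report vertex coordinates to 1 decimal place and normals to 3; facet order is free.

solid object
 facet normal 0.043 -0.995 0.087
  outer loop
   vertex 2.0 1.6 4.0
   vertex 0.0 1.2 0.4
   vertex 3.6 1.6 3.2
  endloop
 endfacet
 facet normal -0.849 -0.190 0.493
  outer loop
   vertex 2.0 1.6 4.0
   vertex 1.9 3.6 4.6
   vertex 0.0 1.2 0.4
  endloop
 endfacet
 facet normal 0.434 -0.239 0.869
  outer loop
   vertex 2.0 1.6 4.0
   vertex 3.6 1.6 3.2
   vertex 1.9 3.6 4.6
  endloop
 endfacet
 facet normal -0.799 0.581 -0.157
  outer loop
   vertex 1.5 3.8 2.4
   vertex 2.2 4.6 1.8
   vertex 0.0 1.2 0.4
  endloop
 endfacet
 facet normal -0.907 0.371 0.199
  outer loop
   vertex 1.5 3.8 2.4
   vertex 0.0 1.2 0.4
   vertex 1.9 3.6 4.6
  endloop
 endfacet
 facet normal -0.666 0.723 0.187
  outer loop
   vertex 1.5 3.8 2.4
   vertex 1.9 3.6 4.6
   vertex 2.2 4.6 1.8
  endloop
 endfacet
 facet normal 0.372 -0.858 -0.355
  outer loop
   vertex 3.4 2.3 1.3
   vertex 3.6 1.6 3.2
   vertex 0.0 1.2 0.4
  endloop
 endfacet
 facet normal 0.371 -0.517 -0.771
  outer loop
   vertex 3.4 2.3 1.3
   vertex 0.0 1.2 0.4
   vertex 3.2 3.2 0.6
  endloop
 endfacet
 facet normal 0.981 0.193 -0.032
  outer loop
   vertex 3.4 2.3 1.3
   vertex 3.2 3.2 0.6
   vertex 3.6 1.6 3.2
  endloop
 endfacet
 facet normal -0.317 0.529 -0.787
  outer loop
   vertex 2.6 3.5 0.9
   vertex 0.0 1.2 0.4
   vertex 2.2 4.6 1.8
  endloop
 endfacet
 facet normal -0.218 0.436 -0.873
  outer loop
   vertex 2.6 3.5 0.9
   vertex 3.2 3.2 0.6
   vertex 0.0 1.2 0.4
  endloop
 endfacet
 facet normal 0.919 0.384 0.095
  outer loop
   vertex 2.7 4.2 1.4
   vertex 3.6 1.6 3.2
   vertex 3.2 3.2 0.6
  endloop
 endfacet
 facet normal 0.820 0.489 0.297
  outer loop
   vertex 2.7 4.2 1.4
   vertex 1.9 3.6 4.6
   vertex 3.6 1.6 3.2
  endloop
 endfacet
 facet normal 0.730 0.615 0.298
  outer loop
   vertex 2.7 4.2 1.4
   vertex 2.2 4.6 1.8
   vertex 1.9 3.6 4.6
  endloop
 endfacet
 facet normal -0.162 0.589 -0.792
  outer loop
   vertex 2.7 4.2 1.4
   vertex 2.6 3.5 0.9
   vertex 2.2 4.6 1.8
  endloop
 endfacet
 facet normal -0.107 0.588 -0.802
  outer loop
   vertex 2.7 4.2 1.4
   vertex 3.2 3.2 0.6
   vertex 2.6 3.5 0.9
  endloop
 endfacet
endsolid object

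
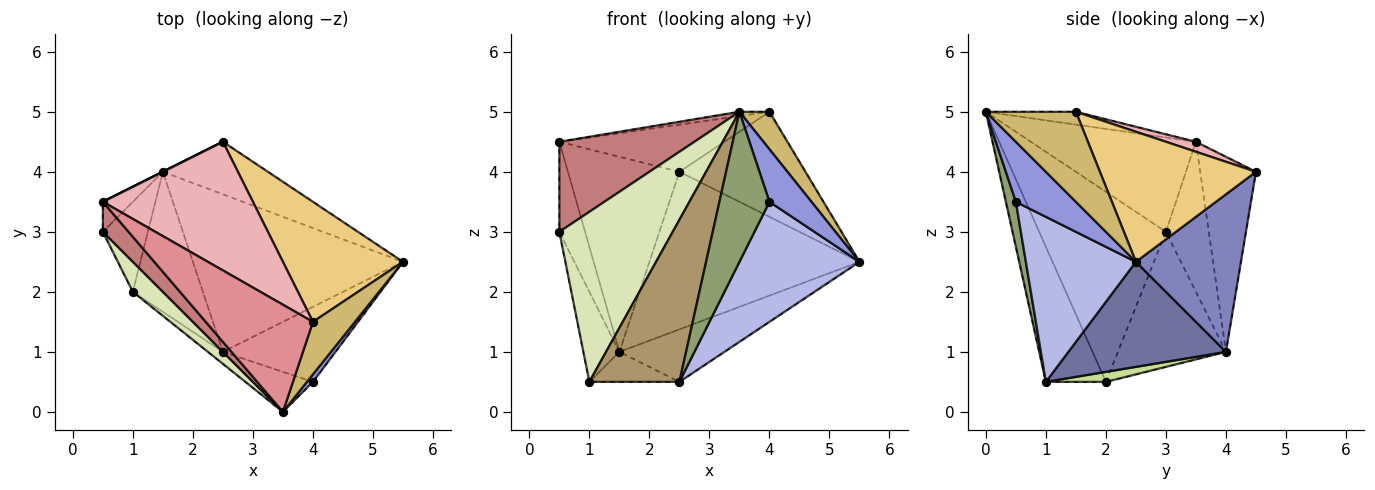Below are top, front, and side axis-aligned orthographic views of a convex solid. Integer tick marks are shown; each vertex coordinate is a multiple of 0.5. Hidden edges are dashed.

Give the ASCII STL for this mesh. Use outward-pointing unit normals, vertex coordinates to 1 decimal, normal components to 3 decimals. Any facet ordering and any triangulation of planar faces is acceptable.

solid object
 facet normal 0.429 0.286 -0.857
  outer loop
   vertex 1.5 4.0 1.0
   vertex 5.5 2.5 2.5
   vertex 2.5 1.0 0.5
  endloop
 endfacet
 facet normal 0.429 0.857 -0.286
  outer loop
   vertex 2.5 4.5 4.0
   vertex 5.5 2.5 2.5
   vertex 1.5 4.0 1.0
  endloop
 endfacet
 facet normal 0.816 -0.572 0.082
  outer loop
   vertex 4.0 0.5 3.5
   vertex 5.5 2.5 2.5
   vertex 3.5 0.0 5.0
  endloop
 endfacet
 facet normal 0.614 -0.670 -0.418
  outer loop
   vertex 4.0 0.5 3.5
   vertex 2.5 1.0 0.5
   vertex 5.5 2.5 2.5
  endloop
 endfacet
 facet normal 0.190 -0.949 -0.253
  outer loop
   vertex 4.0 0.5 3.5
   vertex 3.5 0.0 5.0
   vertex 2.5 1.0 0.5
  endloop
 endfacet
 facet normal -0.905 0.302 -0.302
  outer loop
   vertex 1.0 2.0 0.5
   vertex 0.5 3.0 3.0
   vertex 1.5 4.0 1.0
  endloop
 endfacet
 facet normal 0.138 0.208 -0.968
  outer loop
   vertex 1.0 2.0 0.5
   vertex 1.5 4.0 1.0
   vertex 2.5 1.0 0.5
  endloop
 endfacet
 facet normal -0.740 -0.662 0.117
  outer loop
   vertex 1.0 2.0 0.5
   vertex 3.5 0.0 5.0
   vertex 0.5 3.0 3.0
  endloop
 endfacet
 facet normal -0.554 -0.830 -0.062
  outer loop
   vertex 1.0 2.0 0.5
   vertex 2.5 1.0 0.5
   vertex 3.5 0.0 5.0
  endloop
 endfacet
 facet normal 0.867 -0.289 0.405
  outer loop
   vertex 4.0 1.5 5.0
   vertex 3.5 0.0 5.0
   vertex 5.5 2.5 2.5
  endloop
 endfacet
 facet normal 0.632 0.510 0.583
  outer loop
   vertex 4.0 1.5 5.0
   vertex 5.5 2.5 2.5
   vertex 2.5 4.5 4.0
  endloop
 endfacet
 facet normal -0.845 0.507 -0.169
  outer loop
   vertex 0.5 3.5 4.5
   vertex 1.5 4.0 1.0
   vertex 0.5 3.0 3.0
  endloop
 endfacet
 facet normal -0.447 0.894 0.000
  outer loop
   vertex 0.5 3.5 4.5
   vertex 2.5 4.5 4.0
   vertex 1.5 4.0 1.0
  endloop
 endfacet
 facet normal -0.757 -0.620 0.207
  outer loop
   vertex 0.5 3.5 4.5
   vertex 0.5 3.0 3.0
   vertex 3.5 0.0 5.0
  endloop
 endfacet
 facet normal -0.119 0.040 0.992
  outer loop
   vertex 0.5 3.5 4.5
   vertex 3.5 0.0 5.0
   vertex 4.0 1.5 5.0
  endloop
 endfacet
 facet normal 0.062 0.344 0.937
  outer loop
   vertex 0.5 3.5 4.5
   vertex 4.0 1.5 5.0
   vertex 2.5 4.5 4.0
  endloop
 endfacet
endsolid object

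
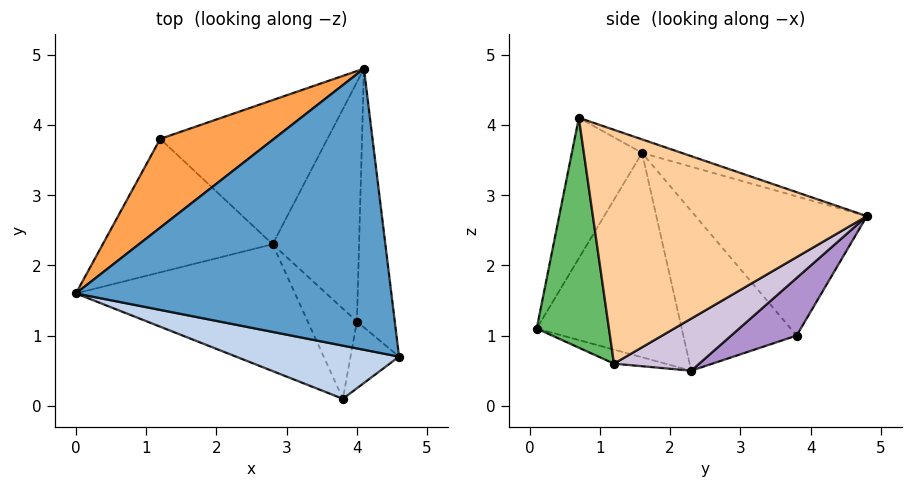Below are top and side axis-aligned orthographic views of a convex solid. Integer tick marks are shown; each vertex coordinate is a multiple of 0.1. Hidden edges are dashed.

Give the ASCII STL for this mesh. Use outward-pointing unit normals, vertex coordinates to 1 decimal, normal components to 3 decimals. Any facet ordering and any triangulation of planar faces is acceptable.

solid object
 facet normal -0.041 0.318 0.947
  outer loop
   vertex 4.1 4.8 2.7
   vertex 0.0 1.6 3.6
   vertex 4.6 0.7 4.1
  endloop
 endfacet
 facet normal -0.212 -0.946 0.246
  outer loop
   vertex 3.8 0.1 1.1
   vertex 4.6 0.7 4.1
   vertex 0.0 1.6 3.6
  endloop
 endfacet
 facet normal -0.503 0.760 0.411
  outer loop
   vertex 1.2 3.8 1.0
   vertex 0.0 1.6 3.6
   vertex 4.1 4.8 2.7
  endloop
 endfacet
 facet normal 0.985 0.066 -0.159
  outer loop
   vertex 4.0 1.2 0.6
   vertex 4.1 4.8 2.7
   vertex 4.6 0.7 4.1
  endloop
 endfacet
 facet normal 0.944 -0.262 -0.199
  outer loop
   vertex 4.0 1.2 0.6
   vertex 4.6 0.7 4.1
   vertex 3.8 0.1 1.1
  endloop
 endfacet
 facet normal -0.256 -0.361 -0.897
  outer loop
   vertex 2.8 2.3 0.5
   vertex 4.0 1.2 0.6
   vertex 3.8 0.1 1.1
  endloop
 endfacet
 facet normal -0.608 -0.454 -0.652
  outer loop
   vertex 2.8 2.3 0.5
   vertex 3.8 0.1 1.1
   vertex 0.0 1.6 3.6
  endloop
 endfacet
 facet normal -0.616 -0.438 -0.655
  outer loop
   vertex 2.8 2.3 0.5
   vertex 0.0 1.6 3.6
   vertex 1.2 3.8 1.0
  endloop
 endfacet
 facet normal 0.272 0.552 -0.788
  outer loop
   vertex 2.8 2.3 0.5
   vertex 1.2 3.8 1.0
   vertex 4.1 4.8 2.7
  endloop
 endfacet
 facet normal 0.464 0.437 -0.771
  outer loop
   vertex 2.8 2.3 0.5
   vertex 4.1 4.8 2.7
   vertex 4.0 1.2 0.6
  endloop
 endfacet
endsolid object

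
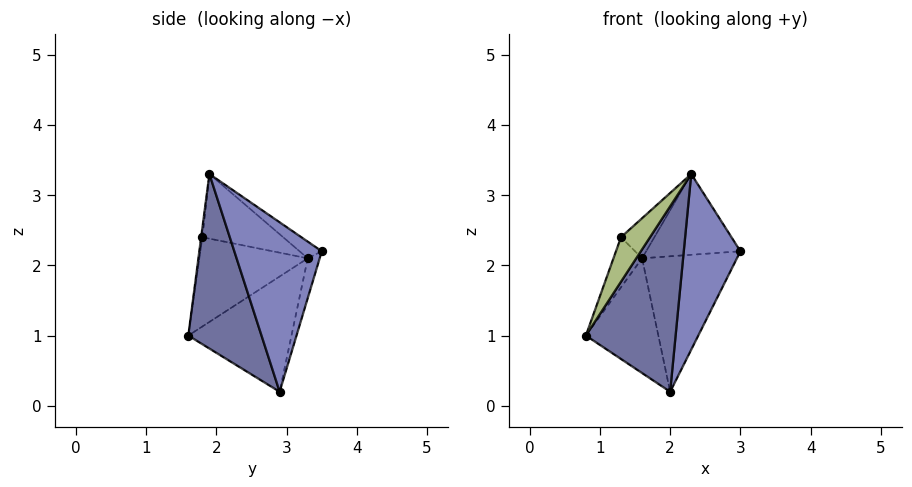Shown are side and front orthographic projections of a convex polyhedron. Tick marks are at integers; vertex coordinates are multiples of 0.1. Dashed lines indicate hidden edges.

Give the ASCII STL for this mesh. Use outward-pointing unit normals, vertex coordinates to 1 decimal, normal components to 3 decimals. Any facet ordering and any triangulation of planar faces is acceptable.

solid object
 facet normal 0.604 -0.740 -0.297
  outer loop
   vertex 2.0 2.9 0.2
   vertex 2.3 1.9 3.3
   vertex 0.8 1.6 1.0
  endloop
 endfacet
 facet normal 0.813 -0.527 -0.249
  outer loop
   vertex 2.0 2.9 0.2
   vertex 3.0 3.5 2.2
   vertex 2.3 1.9 3.3
  endloop
 endfacet
 facet normal -0.142 0.602 0.786
  outer loop
   vertex 1.6 3.3 2.1
   vertex 2.3 1.9 3.3
   vertex 3.0 3.5 2.2
  endloop
 endfacet
 facet normal -0.785 0.552 -0.281
  outer loop
   vertex 1.6 3.3 2.1
   vertex 2.0 2.9 0.2
   vertex 0.8 1.6 1.0
  endloop
 endfacet
 facet normal -0.122 0.966 -0.229
  outer loop
   vertex 1.6 3.3 2.1
   vertex 3.0 3.5 2.2
   vertex 2.0 2.9 0.2
  endloop
 endfacet
 facet normal -0.042 -0.987 0.156
  outer loop
   vertex 1.3 1.8 2.4
   vertex 0.8 1.6 1.0
   vertex 2.3 1.9 3.3
  endloop
 endfacet
 facet normal -0.924 0.244 0.295
  outer loop
   vertex 1.3 1.8 2.4
   vertex 1.6 3.3 2.1
   vertex 0.8 1.6 1.0
  endloop
 endfacet
 facet normal -0.659 0.272 0.702
  outer loop
   vertex 1.3 1.8 2.4
   vertex 2.3 1.9 3.3
   vertex 1.6 3.3 2.1
  endloop
 endfacet
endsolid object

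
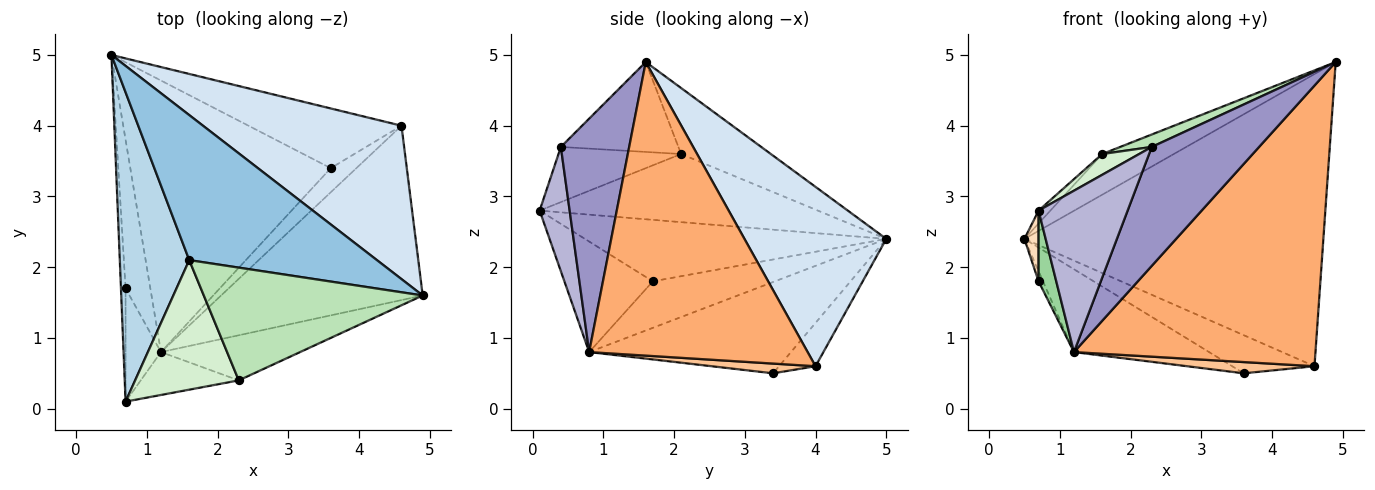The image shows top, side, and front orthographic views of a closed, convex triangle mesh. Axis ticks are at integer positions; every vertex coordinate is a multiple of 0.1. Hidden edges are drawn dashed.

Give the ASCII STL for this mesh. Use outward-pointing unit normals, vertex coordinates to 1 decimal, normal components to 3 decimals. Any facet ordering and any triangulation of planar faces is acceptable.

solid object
 facet normal -0.399 0.267 -0.877
  outer loop
   vertex 1.2 0.8 0.8
   vertex 0.5 5.0 2.4
   vertex 3.6 3.4 0.5
  endloop
 endfacet
 facet normal -0.321 0.256 0.912
  outer loop
   vertex 1.6 2.1 3.6
   vertex 4.9 1.6 4.9
   vertex 0.5 5.0 2.4
  endloop
 endfacet
 facet normal -0.700 0.030 0.713
  outer loop
   vertex 1.6 2.1 3.6
   vertex 0.5 5.0 2.4
   vertex 0.7 0.1 2.8
  endloop
 endfacet
 facet normal 0.387 0.816 0.429
  outer loop
   vertex 4.6 4.0 0.6
   vertex 0.5 5.0 2.4
   vertex 4.9 1.6 4.9
  endloop
 endfacet
 facet normal -0.232 0.524 -0.820
  outer loop
   vertex 4.6 4.0 0.6
   vertex 3.6 3.4 0.5
   vertex 0.5 5.0 2.4
  endloop
 endfacet
 facet normal 0.609 -0.674 -0.418
  outer loop
   vertex 4.6 4.0 0.6
   vertex 4.9 1.6 4.9
   vertex 1.2 0.8 0.8
  endloop
 endfacet
 facet normal 0.325 -0.399 -0.857
  outer loop
   vertex 4.6 4.0 0.6
   vertex 1.2 0.8 0.8
   vertex 3.6 3.4 0.5
  endloop
 endfacet
 facet normal -0.996 -0.047 -0.075
  outer loop
   vertex 0.7 1.7 1.8
   vertex 0.7 0.1 2.8
   vertex 0.5 5.0 2.4
  endloop
 endfacet
 facet normal -0.882 0.032 -0.470
  outer loop
   vertex 0.7 1.7 1.8
   vertex 0.5 5.0 2.4
   vertex 1.2 0.8 0.8
  endloop
 endfacet
 facet normal -0.936 -0.187 -0.299
  outer loop
   vertex 0.7 1.7 1.8
   vertex 1.2 0.8 0.8
   vertex 0.7 0.1 2.8
  endloop
 endfacet
 facet normal -0.378 -0.101 0.920
  outer loop
   vertex 2.3 0.4 3.7
   vertex 4.9 1.6 4.9
   vertex 1.6 2.1 3.6
  endloop
 endfacet
 facet normal -0.465 -0.140 0.874
  outer loop
   vertex 2.3 0.4 3.7
   vertex 1.6 2.1 3.6
   vertex 0.7 0.1 2.8
  endloop
 endfacet
 facet normal 0.511 -0.803 -0.305
  outer loop
   vertex 2.3 0.4 3.7
   vertex 1.2 0.8 0.8
   vertex 4.9 1.6 4.9
  endloop
 endfacet
 facet normal 0.310 -0.919 -0.244
  outer loop
   vertex 2.3 0.4 3.7
   vertex 0.7 0.1 2.8
   vertex 1.2 0.8 0.8
  endloop
 endfacet
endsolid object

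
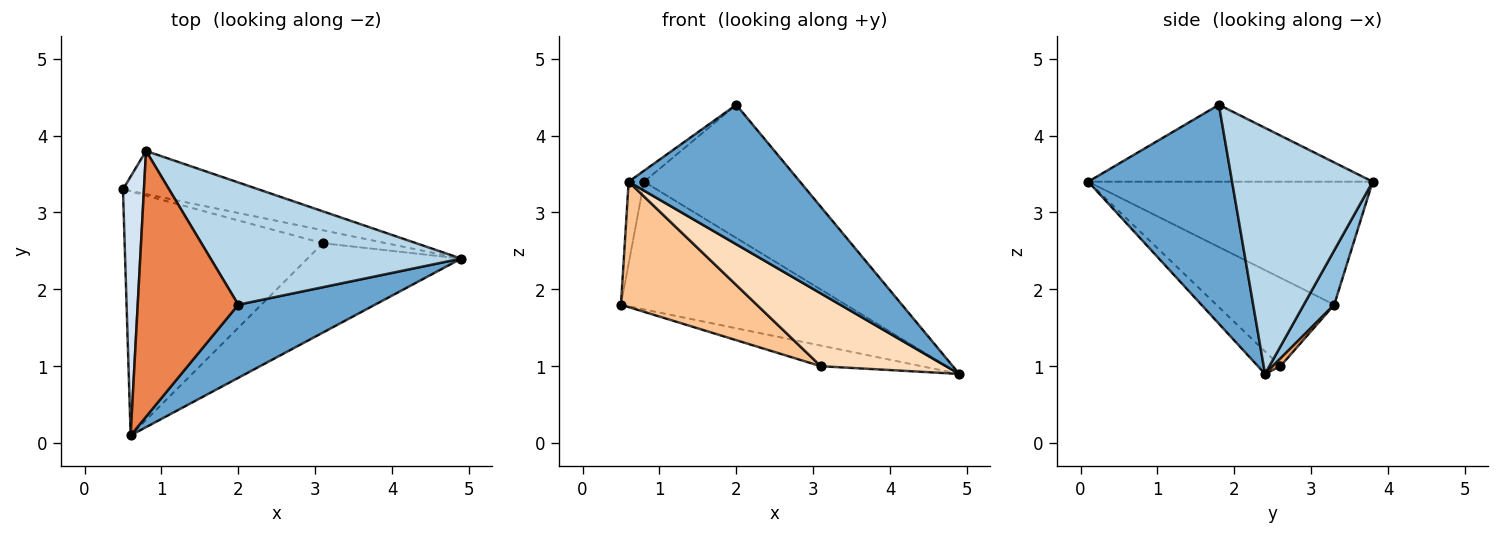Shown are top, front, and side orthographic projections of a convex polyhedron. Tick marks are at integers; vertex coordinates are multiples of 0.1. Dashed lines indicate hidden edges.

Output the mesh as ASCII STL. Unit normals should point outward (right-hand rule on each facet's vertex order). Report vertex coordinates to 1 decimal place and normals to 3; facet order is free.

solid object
 facet normal 0.597 -0.711 0.373
  outer loop
   vertex 2.0 1.8 4.4
   vertex 0.6 0.1 3.4
   vertex 4.9 2.4 0.9
  endloop
 endfacet
 facet normal 0.127 0.940 -0.318
  outer loop
   vertex 0.8 3.8 3.4
   vertex 4.9 2.4 0.9
   vertex 0.5 3.3 1.8
  endloop
 endfacet
 facet normal 0.553 0.614 0.563
  outer loop
   vertex 0.8 3.8 3.4
   vertex 2.0 1.8 4.4
   vertex 4.9 2.4 0.9
  endloop
 endfacet
 facet normal -0.984 0.053 0.168
  outer loop
   vertex 0.8 3.8 3.4
   vertex 0.5 3.3 1.8
   vertex 0.6 0.1 3.4
  endloop
 endfacet
 facet normal -0.607 0.033 0.794
  outer loop
   vertex 0.8 3.8 3.4
   vertex 0.6 0.1 3.4
   vertex 2.0 1.8 4.4
  endloop
 endfacet
 facet normal 0.064 0.845 -0.530
  outer loop
   vertex 3.1 2.6 1.0
   vertex 0.5 3.3 1.8
   vertex 4.9 2.4 0.9
  endloop
 endfacet
 facet normal -0.369 -0.425 -0.827
  outer loop
   vertex 3.1 2.6 1.0
   vertex 0.6 0.1 3.4
   vertex 0.5 3.3 1.8
  endloop
 endfacet
 facet normal -0.113 -0.627 -0.771
  outer loop
   vertex 3.1 2.6 1.0
   vertex 4.9 2.4 0.9
   vertex 0.6 0.1 3.4
  endloop
 endfacet
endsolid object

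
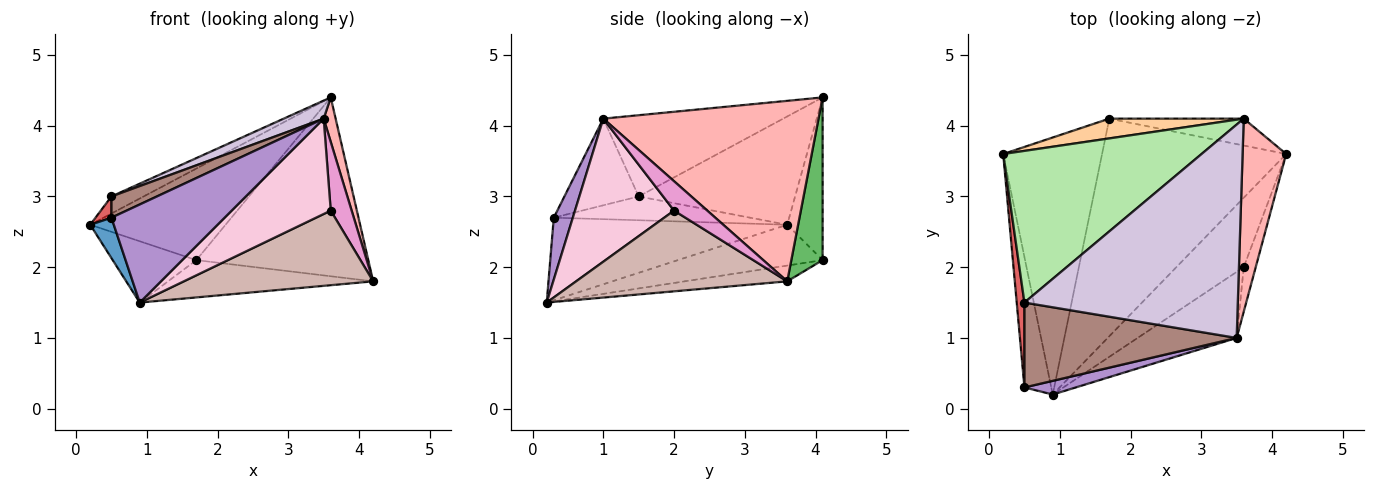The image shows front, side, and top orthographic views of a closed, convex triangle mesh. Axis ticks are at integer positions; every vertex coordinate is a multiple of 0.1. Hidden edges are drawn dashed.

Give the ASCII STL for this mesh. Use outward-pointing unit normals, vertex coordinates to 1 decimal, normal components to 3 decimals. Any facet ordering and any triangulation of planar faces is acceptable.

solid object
 facet normal -0.947 -0.095 -0.308
  outer loop
   vertex 0.5 0.3 2.7
   vertex 0.2 3.6 2.6
   vertex 0.9 0.2 1.5
  endloop
 endfacet
 facet normal -0.373 0.215 -0.903
  outer loop
   vertex 1.7 4.1 2.1
   vertex 0.9 0.2 1.5
   vertex 0.2 3.6 2.6
  endloop
 endfacet
 facet normal -0.084 0.168 -0.982
  outer loop
   vertex 1.7 4.1 2.1
   vertex 4.2 3.6 1.8
   vertex 0.9 0.2 1.5
  endloop
 endfacet
 facet normal -0.248 0.947 0.204
  outer loop
   vertex 1.7 4.1 2.1
   vertex 0.2 3.6 2.6
   vertex 3.6 4.1 4.4
  endloop
 endfacet
 facet normal 0.177 0.973 -0.146
  outer loop
   vertex 1.7 4.1 2.1
   vertex 3.6 4.1 4.4
   vertex 4.2 3.6 1.8
  endloop
 endfacet
 facet normal -0.477 0.098 0.873
  outer loop
   vertex 0.5 1.5 3.0
   vertex 3.6 4.1 4.4
   vertex 0.2 3.6 2.6
  endloop
 endfacet
 facet normal -0.948 -0.077 0.308
  outer loop
   vertex 0.5 1.5 3.0
   vertex 0.2 3.6 2.6
   vertex 0.5 0.3 2.7
  endloop
 endfacet
 facet normal 0.971 -0.054 0.234
  outer loop
   vertex 3.5 1.0 4.1
   vertex 4.2 3.6 1.8
   vertex 3.6 4.1 4.4
  endloop
 endfacet
 facet normal 0.164 -0.977 0.136
  outer loop
   vertex 3.5 1.0 4.1
   vertex 0.5 0.3 2.7
   vertex 0.9 0.2 1.5
  endloop
 endfacet
 facet normal -0.355 -0.079 0.932
  outer loop
   vertex 3.5 1.0 4.1
   vertex 3.6 4.1 4.4
   vertex 0.5 1.5 3.0
  endloop
 endfacet
 facet normal -0.368 -0.225 0.902
  outer loop
   vertex 3.5 1.0 4.1
   vertex 0.5 1.5 3.0
   vertex 0.5 0.3 2.7
  endloop
 endfacet
 facet normal 0.632 -0.567 -0.528
  outer loop
   vertex 3.6 2.0 2.8
   vertex 0.9 0.2 1.5
   vertex 4.2 3.6 1.8
  endloop
 endfacet
 facet normal 0.800 -0.504 -0.326
  outer loop
   vertex 3.6 2.0 2.8
   vertex 4.2 3.6 1.8
   vertex 3.5 1.0 4.1
  endloop
 endfacet
 facet normal 0.635 -0.635 -0.440
  outer loop
   vertex 3.6 2.0 2.8
   vertex 3.5 1.0 4.1
   vertex 0.9 0.2 1.5
  endloop
 endfacet
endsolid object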